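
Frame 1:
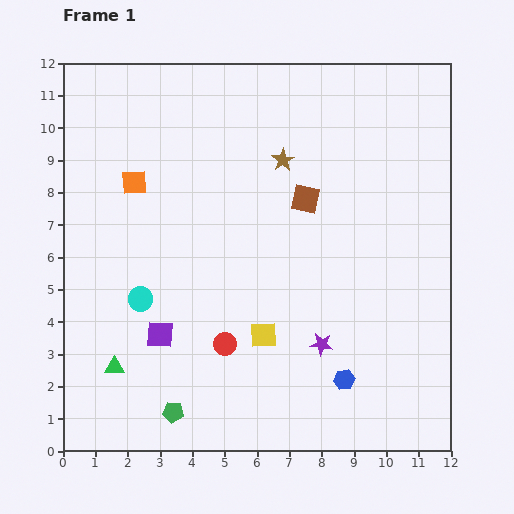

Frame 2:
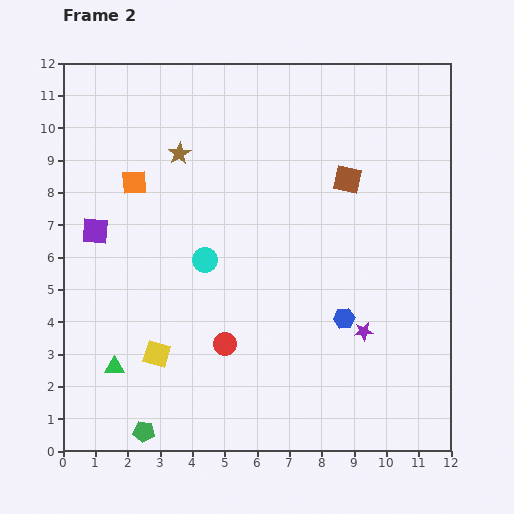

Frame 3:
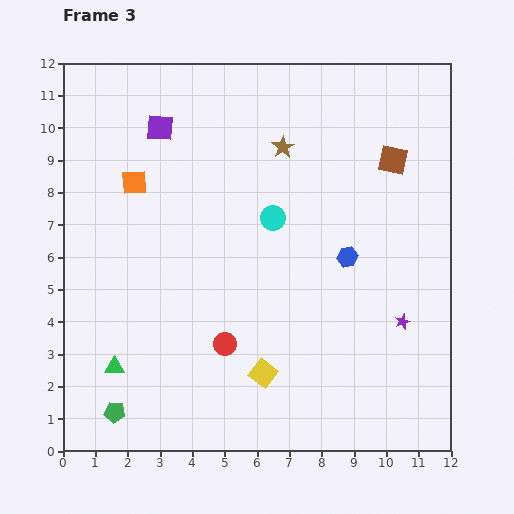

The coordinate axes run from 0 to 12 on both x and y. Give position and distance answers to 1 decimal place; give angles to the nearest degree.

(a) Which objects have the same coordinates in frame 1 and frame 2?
the red circle, the orange square, the green triangle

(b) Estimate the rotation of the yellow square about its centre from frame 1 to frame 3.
40° clockwise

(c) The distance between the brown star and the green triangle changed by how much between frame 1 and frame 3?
+0.4

Distance in frame 1: 8.2. Distance in frame 3: 8.6.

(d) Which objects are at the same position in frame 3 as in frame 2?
the red circle, the orange square, the green triangle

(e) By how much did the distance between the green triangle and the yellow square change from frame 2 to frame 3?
+3.2

Distance in frame 2: 1.4. Distance in frame 3: 4.6.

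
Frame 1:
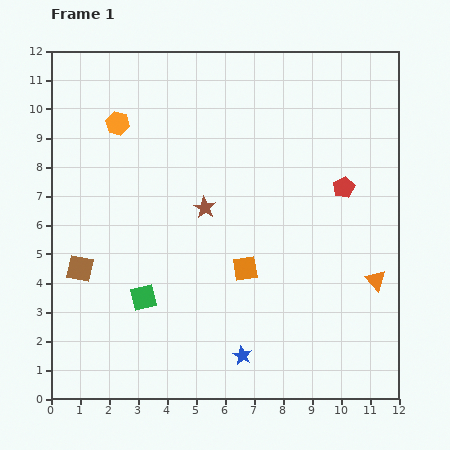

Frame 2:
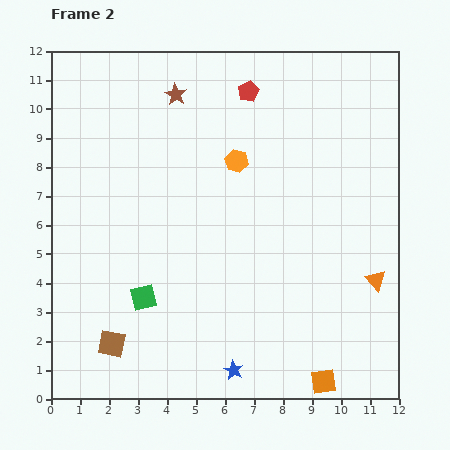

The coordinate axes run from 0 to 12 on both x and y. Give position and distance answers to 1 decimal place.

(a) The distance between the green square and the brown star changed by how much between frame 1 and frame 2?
+3.4

Distance in frame 1: 3.7. Distance in frame 2: 7.1.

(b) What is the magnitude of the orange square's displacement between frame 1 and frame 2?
4.7

The orange square moved from (6.7, 4.5) to (9.4, 0.6), a distance of √(2.7² + 3.9²) ≈ 4.7.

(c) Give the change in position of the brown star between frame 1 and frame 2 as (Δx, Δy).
(-1.0, 3.9)

The brown star was at (5.3, 6.6) in frame 1 and (4.3, 10.5) in frame 2.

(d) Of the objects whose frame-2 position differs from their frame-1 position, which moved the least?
the blue star

(moved 0.6)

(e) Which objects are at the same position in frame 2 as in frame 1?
the green square, the orange triangle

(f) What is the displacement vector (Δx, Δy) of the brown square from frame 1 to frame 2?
(1.1, -2.6)

The brown square was at (1.0, 4.5) in frame 1 and (2.1, 1.9) in frame 2.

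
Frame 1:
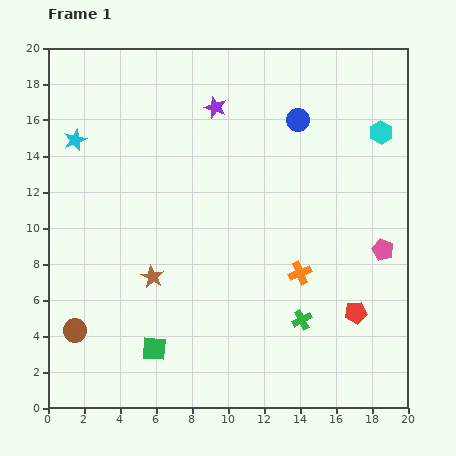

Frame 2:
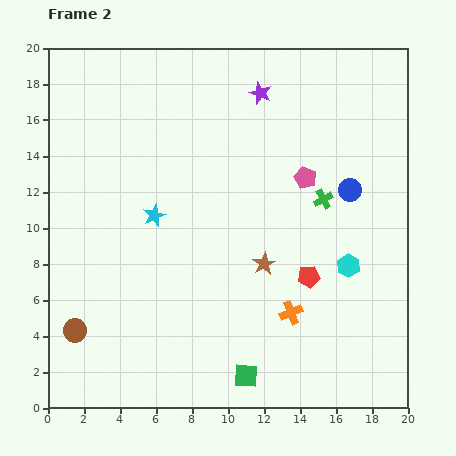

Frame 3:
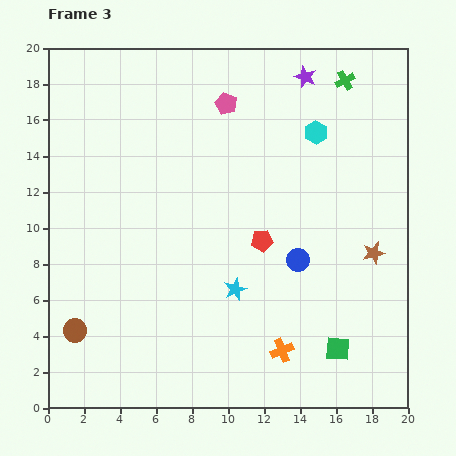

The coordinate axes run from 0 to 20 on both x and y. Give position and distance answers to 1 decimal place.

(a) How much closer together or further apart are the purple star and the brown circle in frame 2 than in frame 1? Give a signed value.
+2.1

Distance in frame 1: 14.6. Distance in frame 2: 16.7.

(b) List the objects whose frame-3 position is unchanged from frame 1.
the brown circle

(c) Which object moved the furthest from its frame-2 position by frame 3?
the cyan hexagon

(moved 7.6; next 6.7)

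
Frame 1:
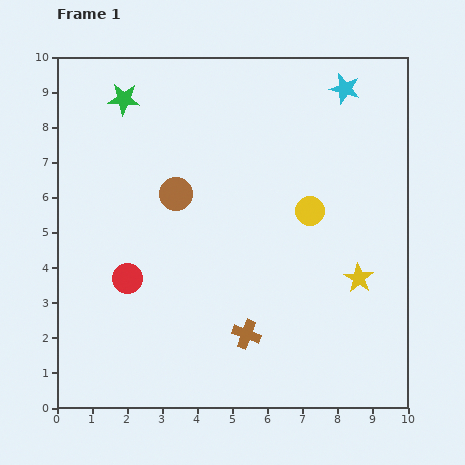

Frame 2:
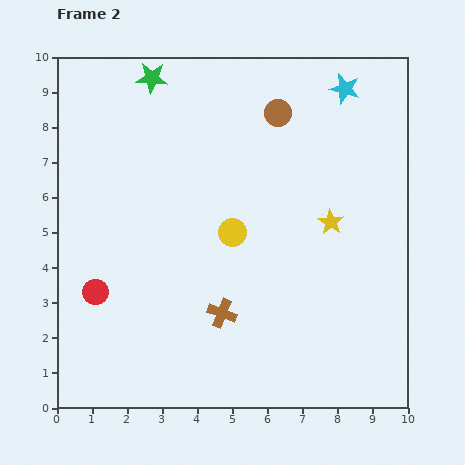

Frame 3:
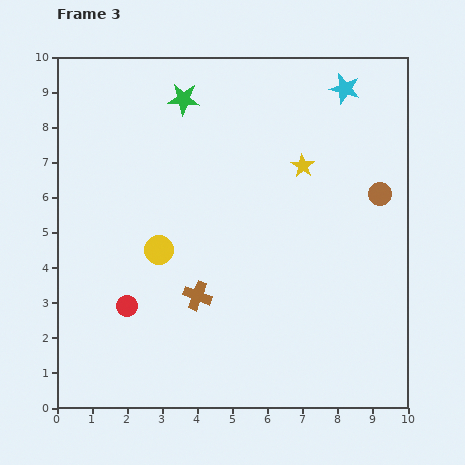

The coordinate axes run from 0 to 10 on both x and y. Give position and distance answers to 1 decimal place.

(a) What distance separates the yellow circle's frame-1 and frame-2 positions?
2.3

The yellow circle moved from (7.2, 5.6) to (5.0, 5.0), a distance of √(2.2² + 0.6²) ≈ 2.3.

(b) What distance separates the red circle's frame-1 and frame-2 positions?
1.0

The red circle moved from (2.0, 3.7) to (1.1, 3.3), a distance of √(0.9² + 0.4²) ≈ 1.0.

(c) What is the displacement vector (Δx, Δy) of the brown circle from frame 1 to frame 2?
(2.9, 2.3)

The brown circle was at (3.4, 6.1) in frame 1 and (6.3, 8.4) in frame 2.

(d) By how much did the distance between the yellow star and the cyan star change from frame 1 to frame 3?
-2.9

Distance in frame 1: 5.4. Distance in frame 3: 2.5.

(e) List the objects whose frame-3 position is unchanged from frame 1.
the cyan star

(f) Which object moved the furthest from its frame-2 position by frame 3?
the brown circle

(moved 3.7; next 2.2)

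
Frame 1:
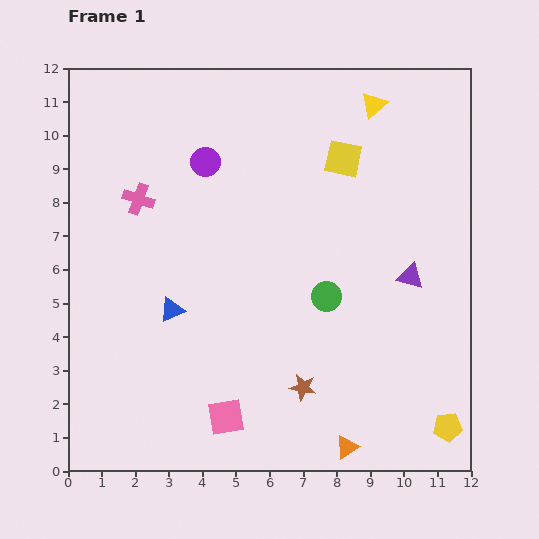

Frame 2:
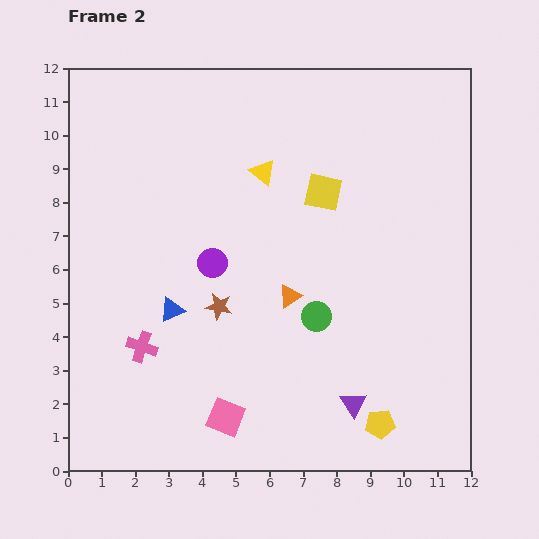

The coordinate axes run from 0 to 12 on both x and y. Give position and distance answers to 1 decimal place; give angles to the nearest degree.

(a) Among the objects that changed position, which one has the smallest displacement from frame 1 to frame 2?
the green circle

(moved 0.7)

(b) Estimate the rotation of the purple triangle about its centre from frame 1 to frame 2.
41° clockwise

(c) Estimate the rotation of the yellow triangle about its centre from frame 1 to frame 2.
39° counter-clockwise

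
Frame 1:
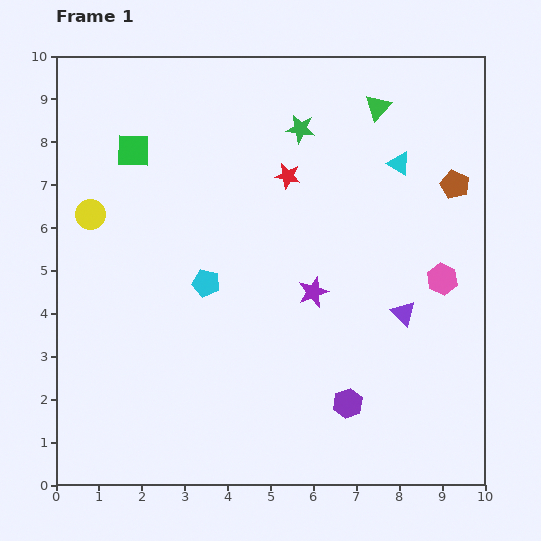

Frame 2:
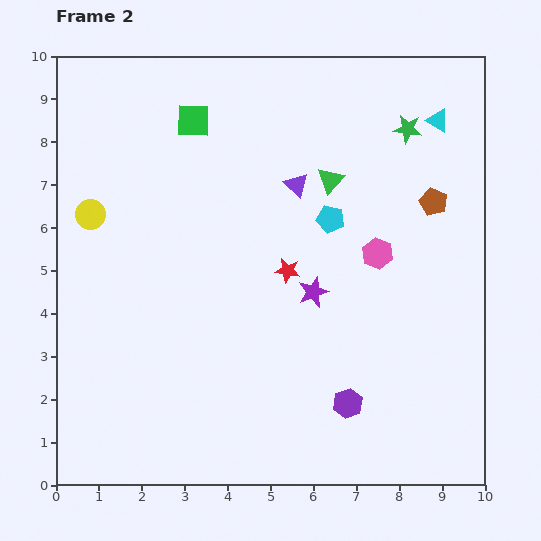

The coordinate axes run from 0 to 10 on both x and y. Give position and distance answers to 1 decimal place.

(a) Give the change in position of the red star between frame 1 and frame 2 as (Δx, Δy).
(0.0, -2.2)

The red star was at (5.4, 7.2) in frame 1 and (5.4, 5.0) in frame 2.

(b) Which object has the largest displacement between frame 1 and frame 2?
the purple triangle

(moved 3.9; next 3.3)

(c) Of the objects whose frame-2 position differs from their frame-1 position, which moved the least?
the brown pentagon

(moved 0.6)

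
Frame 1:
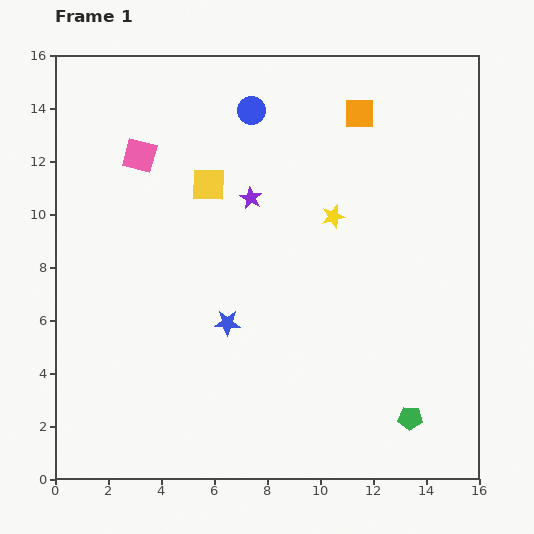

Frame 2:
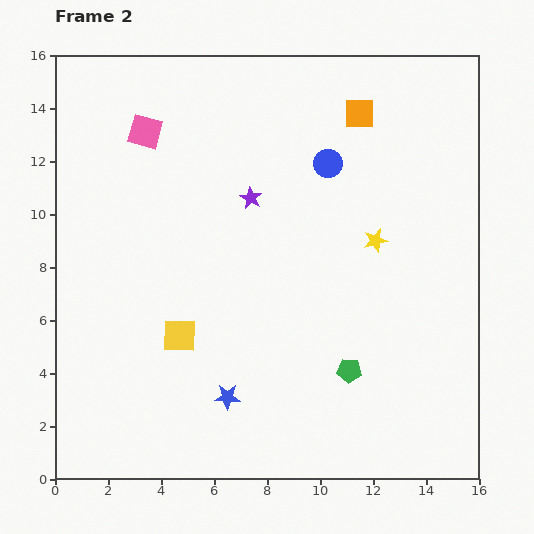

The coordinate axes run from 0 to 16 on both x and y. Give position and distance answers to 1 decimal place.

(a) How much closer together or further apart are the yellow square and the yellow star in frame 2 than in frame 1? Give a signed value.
+3.3

Distance in frame 1: 4.9. Distance in frame 2: 8.2.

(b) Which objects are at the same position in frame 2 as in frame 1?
the orange square, the purple star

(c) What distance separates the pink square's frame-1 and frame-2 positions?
0.9

The pink square moved from (3.2, 12.2) to (3.4, 13.1), a distance of √(0.2² + 0.9²) ≈ 0.9.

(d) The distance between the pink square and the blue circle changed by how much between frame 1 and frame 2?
+2.5

Distance in frame 1: 4.5. Distance in frame 2: 7.0.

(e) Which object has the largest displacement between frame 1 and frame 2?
the yellow square

(moved 5.8; next 3.5)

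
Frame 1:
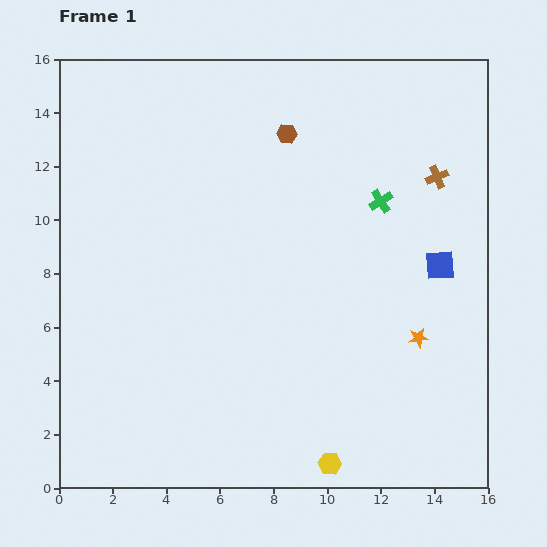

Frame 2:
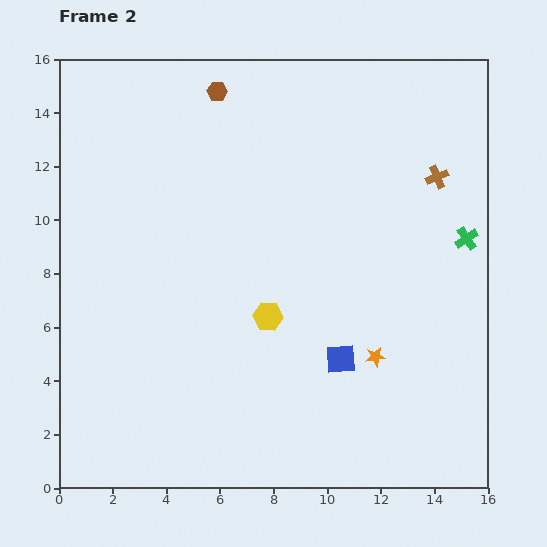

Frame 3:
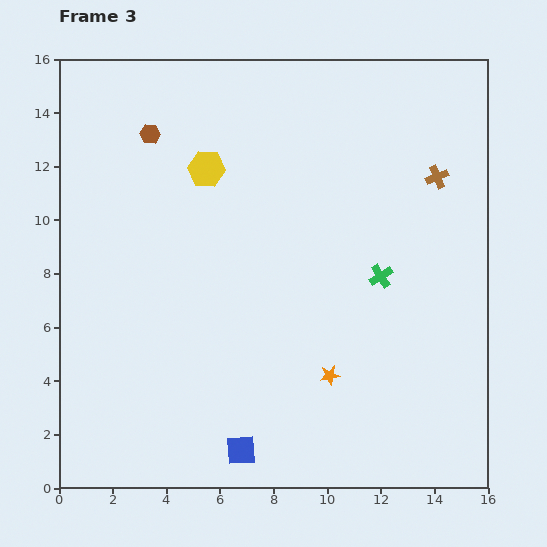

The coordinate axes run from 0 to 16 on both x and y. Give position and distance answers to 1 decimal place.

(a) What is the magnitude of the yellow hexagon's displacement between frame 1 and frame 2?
6.0

The yellow hexagon moved from (10.1, 0.9) to (7.8, 6.4), a distance of √(2.3² + 5.5²) ≈ 6.0.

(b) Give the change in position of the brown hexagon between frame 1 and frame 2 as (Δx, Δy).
(-2.6, 1.6)

The brown hexagon was at (8.5, 13.2) in frame 1 and (5.9, 14.8) in frame 2.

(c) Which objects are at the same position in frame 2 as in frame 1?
the brown cross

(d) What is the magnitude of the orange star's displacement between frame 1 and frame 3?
3.6

The orange star moved from (13.4, 5.6) to (10.1, 4.2), a distance of √(3.3² + 1.4²) ≈ 3.6.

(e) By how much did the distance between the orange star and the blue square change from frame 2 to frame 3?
+3.0

Distance in frame 2: 1.3. Distance in frame 3: 4.3.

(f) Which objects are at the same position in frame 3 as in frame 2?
the brown cross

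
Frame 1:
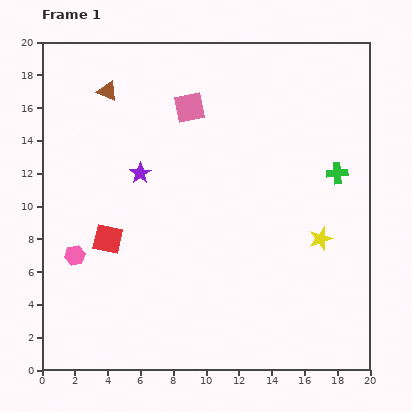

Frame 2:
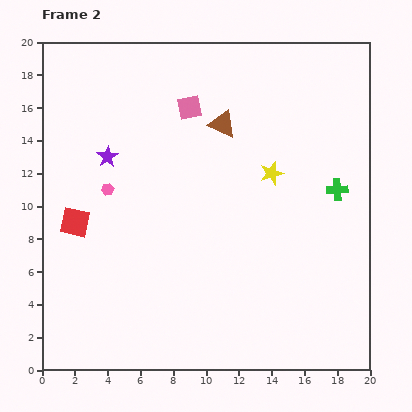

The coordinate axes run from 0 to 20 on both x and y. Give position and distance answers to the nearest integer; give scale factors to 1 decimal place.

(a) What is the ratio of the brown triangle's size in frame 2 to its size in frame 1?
1.4×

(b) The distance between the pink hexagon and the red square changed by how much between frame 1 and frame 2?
+1

Distance in frame 1: 2. Distance in frame 2: 3.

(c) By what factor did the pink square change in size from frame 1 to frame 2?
0.8×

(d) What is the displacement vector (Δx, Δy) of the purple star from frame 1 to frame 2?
(-2, 1)

The purple star was at (6, 12) in frame 1 and (4, 13) in frame 2.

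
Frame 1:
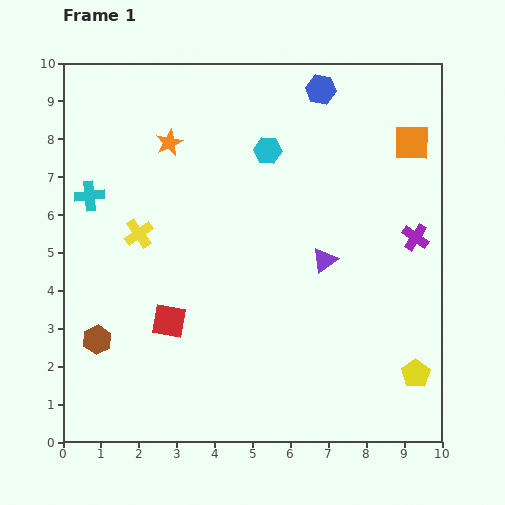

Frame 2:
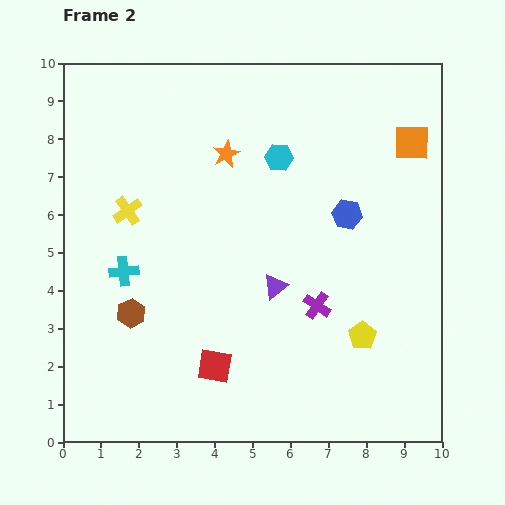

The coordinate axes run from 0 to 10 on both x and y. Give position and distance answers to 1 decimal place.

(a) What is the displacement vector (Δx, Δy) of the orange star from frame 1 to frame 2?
(1.5, -0.3)

The orange star was at (2.8, 7.9) in frame 1 and (4.3, 7.6) in frame 2.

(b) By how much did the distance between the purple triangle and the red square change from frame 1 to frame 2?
-1.8

Distance in frame 1: 4.4. Distance in frame 2: 2.6.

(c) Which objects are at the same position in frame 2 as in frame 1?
the orange square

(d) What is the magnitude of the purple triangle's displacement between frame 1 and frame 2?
1.5

The purple triangle moved from (6.9, 4.8) to (5.6, 4.1), a distance of √(1.3² + 0.7²) ≈ 1.5.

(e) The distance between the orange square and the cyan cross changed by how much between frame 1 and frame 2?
-0.3

Distance in frame 1: 8.6. Distance in frame 2: 8.3.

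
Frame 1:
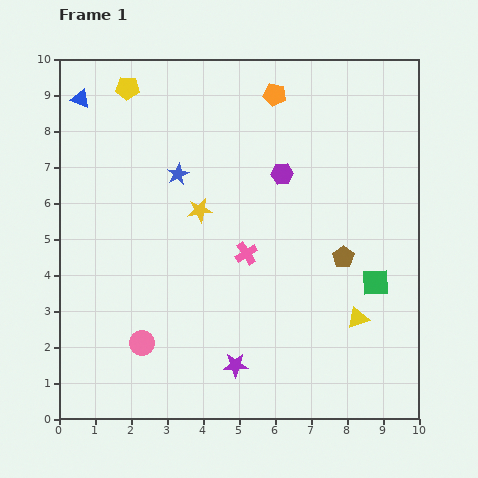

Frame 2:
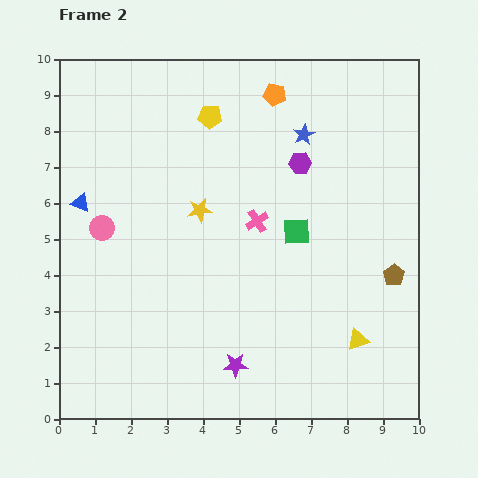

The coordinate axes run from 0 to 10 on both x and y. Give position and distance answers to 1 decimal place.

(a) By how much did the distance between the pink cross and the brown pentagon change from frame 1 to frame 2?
+1.4

Distance in frame 1: 2.7. Distance in frame 2: 4.1.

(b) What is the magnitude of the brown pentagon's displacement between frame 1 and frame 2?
1.5

The brown pentagon moved from (7.9, 4.5) to (9.3, 4.0), a distance of √(1.4² + 0.5²) ≈ 1.5.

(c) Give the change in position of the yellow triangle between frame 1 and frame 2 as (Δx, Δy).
(0.0, -0.6)

The yellow triangle was at (8.3, 2.8) in frame 1 and (8.3, 2.2) in frame 2.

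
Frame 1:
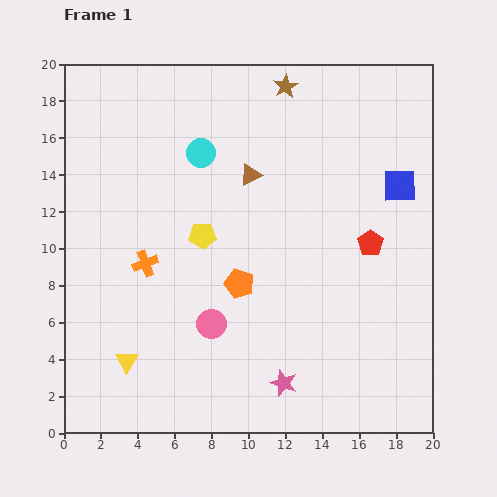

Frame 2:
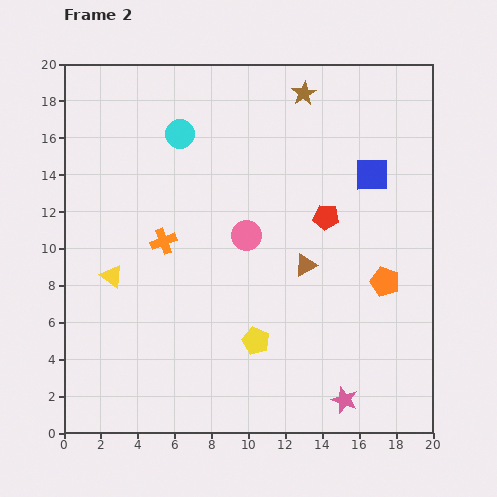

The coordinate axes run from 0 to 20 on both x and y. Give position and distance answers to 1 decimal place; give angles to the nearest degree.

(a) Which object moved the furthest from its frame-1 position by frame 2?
the orange pentagon

(moved 7.9; next 6.4)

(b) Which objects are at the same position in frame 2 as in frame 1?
none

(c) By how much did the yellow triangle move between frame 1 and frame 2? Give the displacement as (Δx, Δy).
(-0.8, 4.6)

The yellow triangle was at (3.4, 3.9) in frame 1 and (2.6, 8.5) in frame 2.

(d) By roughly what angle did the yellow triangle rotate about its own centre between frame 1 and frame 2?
23° counter-clockwise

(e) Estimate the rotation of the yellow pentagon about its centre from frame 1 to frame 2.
25° clockwise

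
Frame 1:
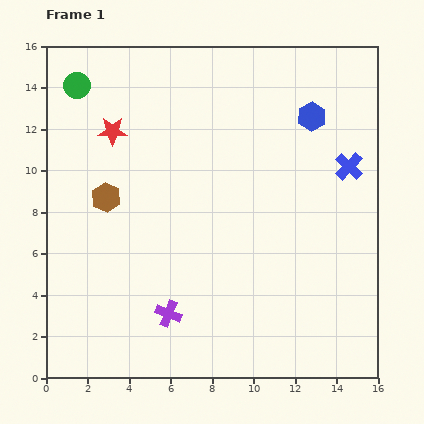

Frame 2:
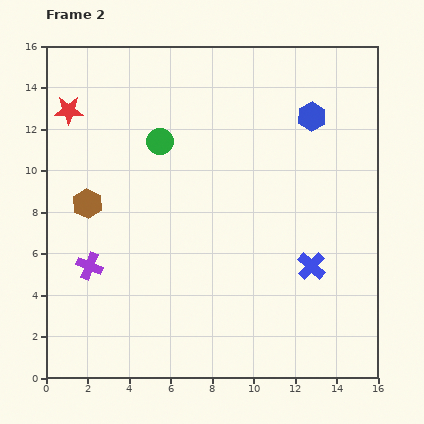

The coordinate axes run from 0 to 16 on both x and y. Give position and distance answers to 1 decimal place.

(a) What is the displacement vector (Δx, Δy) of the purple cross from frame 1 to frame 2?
(-3.8, 2.3)

The purple cross was at (5.9, 3.1) in frame 1 and (2.1, 5.4) in frame 2.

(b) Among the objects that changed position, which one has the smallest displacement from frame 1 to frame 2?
the brown hexagon

(moved 0.9)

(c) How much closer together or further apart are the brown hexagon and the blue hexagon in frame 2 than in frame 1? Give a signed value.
+1.0

Distance in frame 1: 10.6. Distance in frame 2: 11.6.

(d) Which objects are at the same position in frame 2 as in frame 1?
the blue hexagon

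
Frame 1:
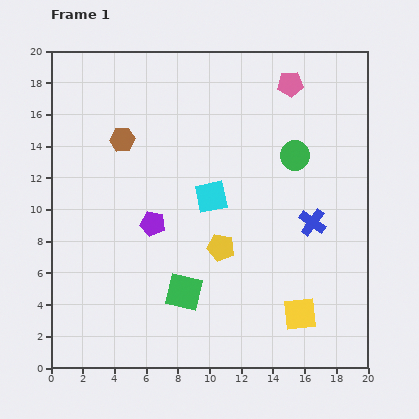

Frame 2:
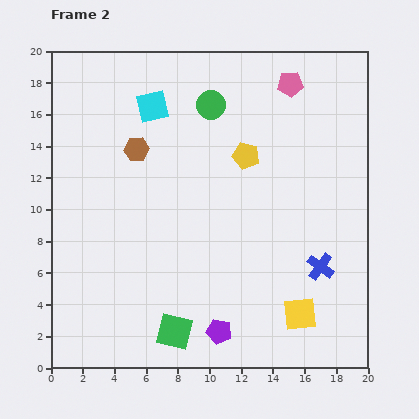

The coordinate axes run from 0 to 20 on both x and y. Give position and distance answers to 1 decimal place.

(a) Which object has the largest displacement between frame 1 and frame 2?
the purple pentagon

(moved 8.0; next 6.8)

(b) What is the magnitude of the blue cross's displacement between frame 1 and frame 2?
2.8

The blue cross moved from (16.5, 9.2) to (17.0, 6.4), a distance of √(0.5² + 2.8²) ≈ 2.8.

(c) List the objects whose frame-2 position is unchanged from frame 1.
the yellow square, the pink pentagon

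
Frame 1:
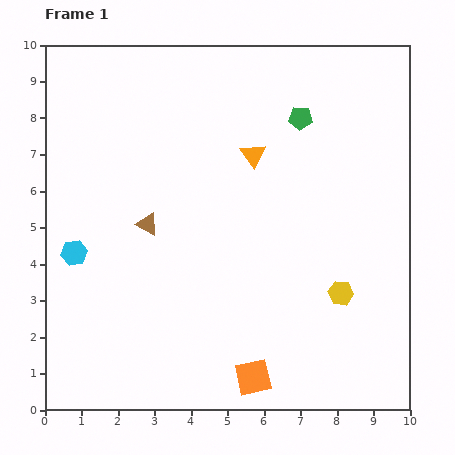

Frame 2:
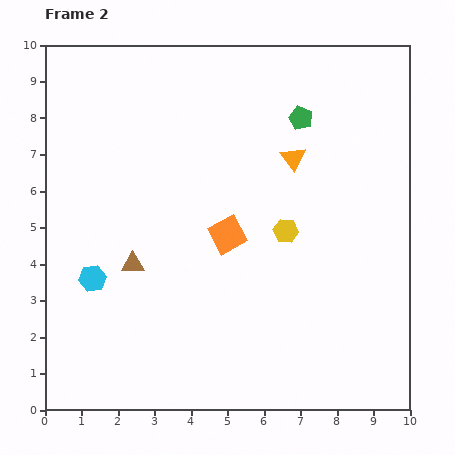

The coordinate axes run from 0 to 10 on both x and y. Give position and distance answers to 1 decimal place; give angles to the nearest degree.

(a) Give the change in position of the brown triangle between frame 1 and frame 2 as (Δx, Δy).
(-0.4, -1.1)

The brown triangle was at (2.8, 5.1) in frame 1 and (2.4, 4.0) in frame 2.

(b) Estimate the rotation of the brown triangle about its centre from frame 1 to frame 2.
29° counter-clockwise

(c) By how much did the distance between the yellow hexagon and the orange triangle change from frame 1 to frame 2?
-2.5

Distance in frame 1: 4.5. Distance in frame 2: 2.0.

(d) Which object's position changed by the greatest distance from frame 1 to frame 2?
the orange square

(moved 4.0; next 2.3)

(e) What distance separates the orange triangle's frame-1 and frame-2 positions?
1.1

The orange triangle moved from (5.7, 7.0) to (6.8, 6.9), a distance of √(1.1² + 0.1²) ≈ 1.1.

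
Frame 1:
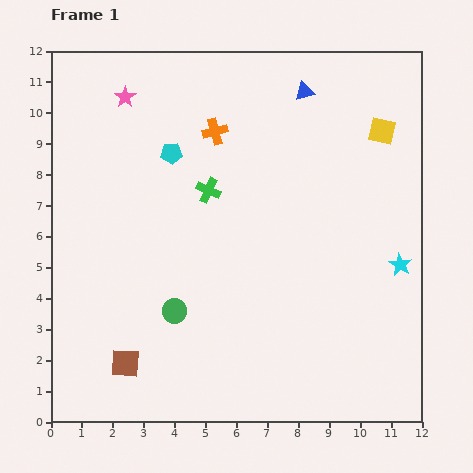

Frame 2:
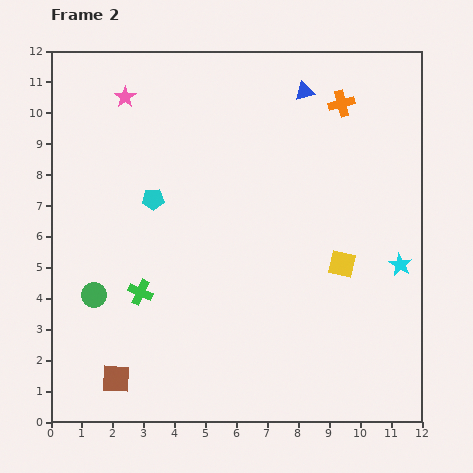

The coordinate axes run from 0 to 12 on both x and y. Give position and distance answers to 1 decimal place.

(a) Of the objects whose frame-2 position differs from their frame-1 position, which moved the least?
the brown square

(moved 0.6)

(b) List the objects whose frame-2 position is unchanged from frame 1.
the pink star, the blue triangle, the cyan star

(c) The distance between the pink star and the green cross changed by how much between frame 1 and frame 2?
+2.3

Distance in frame 1: 4.0. Distance in frame 2: 6.3.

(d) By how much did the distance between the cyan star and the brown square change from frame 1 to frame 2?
+0.4

Distance in frame 1: 9.5. Distance in frame 2: 9.9.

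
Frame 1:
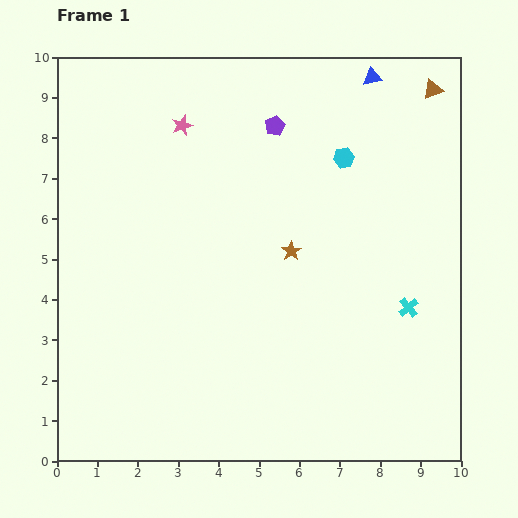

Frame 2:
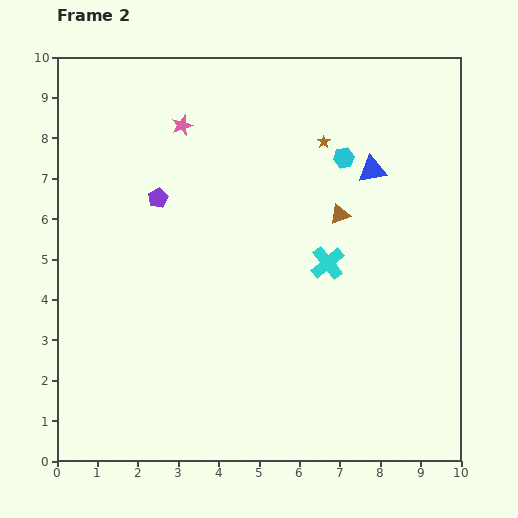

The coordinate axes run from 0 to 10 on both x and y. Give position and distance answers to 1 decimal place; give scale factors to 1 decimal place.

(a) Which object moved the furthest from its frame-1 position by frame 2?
the brown triangle

(moved 3.9; next 3.4)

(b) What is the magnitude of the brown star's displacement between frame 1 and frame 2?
2.8

The brown star moved from (5.8, 5.2) to (6.6, 7.9), a distance of √(0.8² + 2.7²) ≈ 2.8.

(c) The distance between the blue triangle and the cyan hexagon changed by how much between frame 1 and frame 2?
-1.3

Distance in frame 1: 2.1. Distance in frame 2: 0.8.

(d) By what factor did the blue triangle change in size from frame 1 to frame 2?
1.5×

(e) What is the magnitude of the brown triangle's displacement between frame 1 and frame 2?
3.9

The brown triangle moved from (9.3, 9.2) to (7.0, 6.1), a distance of √(2.3² + 3.1²) ≈ 3.9.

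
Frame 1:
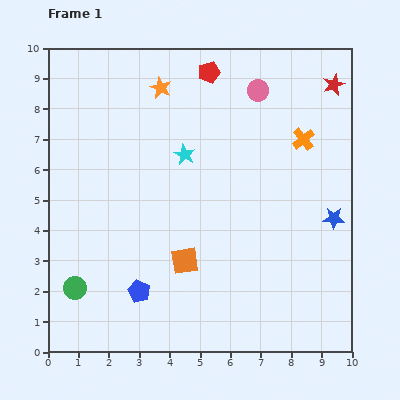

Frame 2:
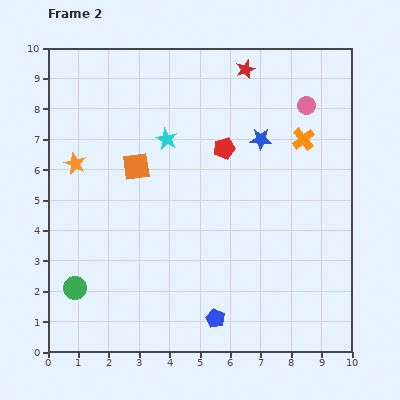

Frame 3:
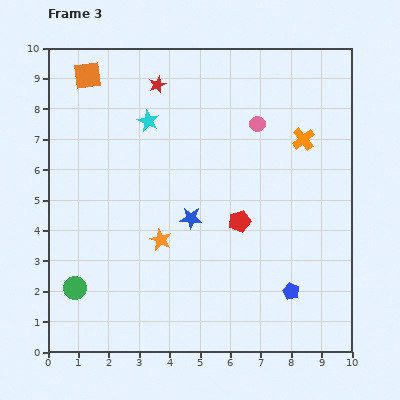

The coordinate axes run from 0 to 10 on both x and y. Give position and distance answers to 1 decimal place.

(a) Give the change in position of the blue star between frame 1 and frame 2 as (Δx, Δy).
(-2.4, 2.6)

The blue star was at (9.4, 4.4) in frame 1 and (7.0, 7.0) in frame 2.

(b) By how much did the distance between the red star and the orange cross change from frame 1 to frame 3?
+3.0

Distance in frame 1: 2.1. Distance in frame 3: 5.1.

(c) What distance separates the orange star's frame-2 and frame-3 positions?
3.8

The orange star moved from (0.9, 6.2) to (3.7, 3.7), a distance of √(2.8² + 2.5²) ≈ 3.8.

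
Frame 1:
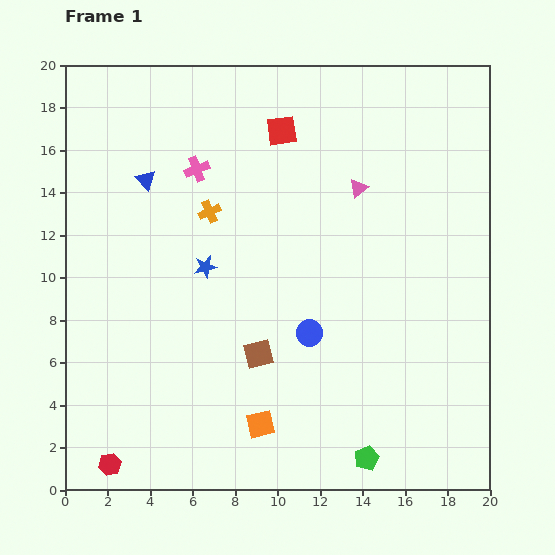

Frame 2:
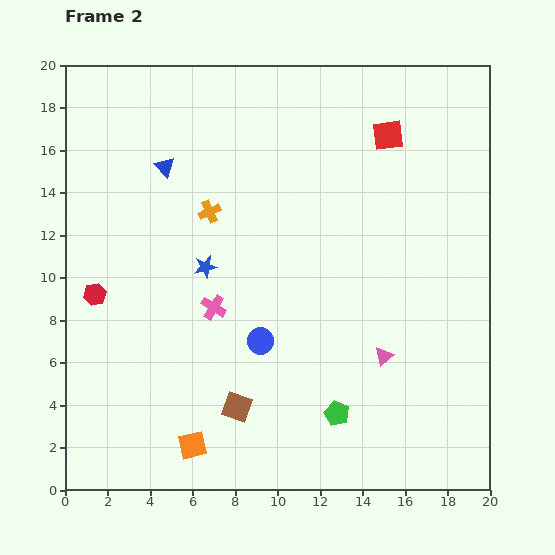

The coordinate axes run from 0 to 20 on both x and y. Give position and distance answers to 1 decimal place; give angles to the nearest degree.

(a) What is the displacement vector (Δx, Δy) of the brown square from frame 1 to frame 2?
(-1.0, -2.5)

The brown square was at (9.1, 6.4) in frame 1 and (8.1, 3.9) in frame 2.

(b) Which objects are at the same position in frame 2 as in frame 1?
the orange cross, the blue star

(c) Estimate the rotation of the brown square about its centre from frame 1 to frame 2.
34° clockwise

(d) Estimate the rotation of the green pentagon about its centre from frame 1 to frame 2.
25° counter-clockwise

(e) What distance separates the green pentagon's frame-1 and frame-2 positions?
2.5

The green pentagon moved from (14.2, 1.5) to (12.8, 3.6), a distance of √(1.4² + 2.1²) ≈ 2.5.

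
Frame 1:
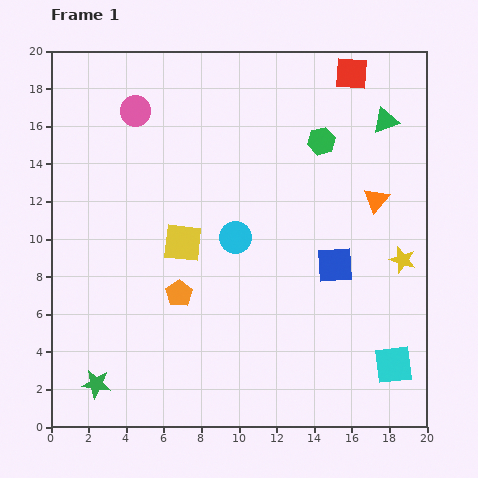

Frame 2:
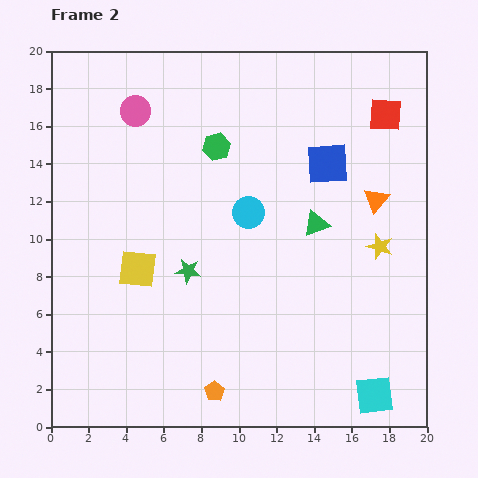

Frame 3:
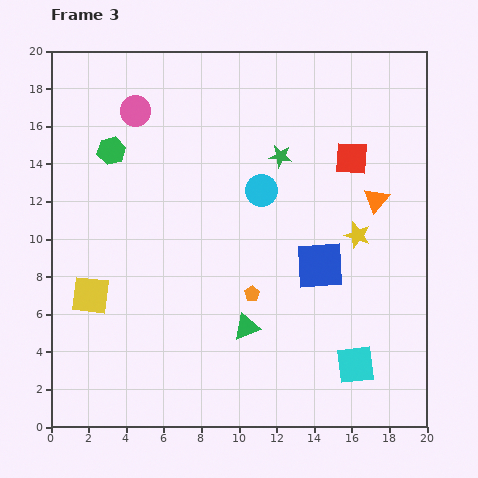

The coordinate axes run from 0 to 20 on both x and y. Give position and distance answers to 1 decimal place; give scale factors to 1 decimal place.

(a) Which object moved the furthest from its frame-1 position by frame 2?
the green star

(moved 7.7; next 6.6)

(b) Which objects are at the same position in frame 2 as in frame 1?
the orange triangle, the pink circle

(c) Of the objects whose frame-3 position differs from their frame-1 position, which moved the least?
the blue square

(moved 0.8)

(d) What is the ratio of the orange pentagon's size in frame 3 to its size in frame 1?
0.6×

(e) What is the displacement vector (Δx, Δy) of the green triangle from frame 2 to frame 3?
(-3.7, -5.5)

The green triangle was at (14.1, 10.8) in frame 2 and (10.4, 5.3) in frame 3.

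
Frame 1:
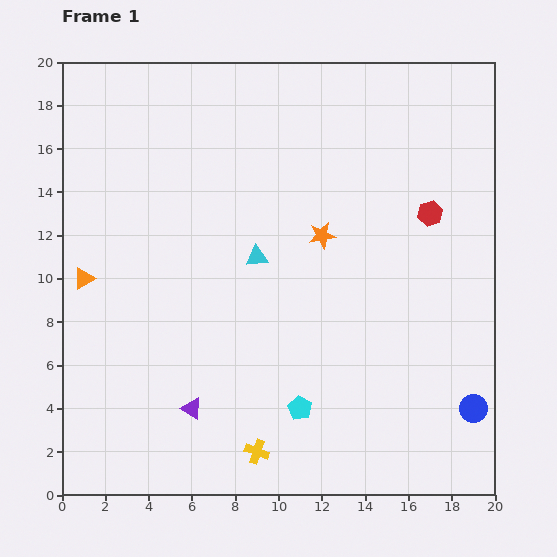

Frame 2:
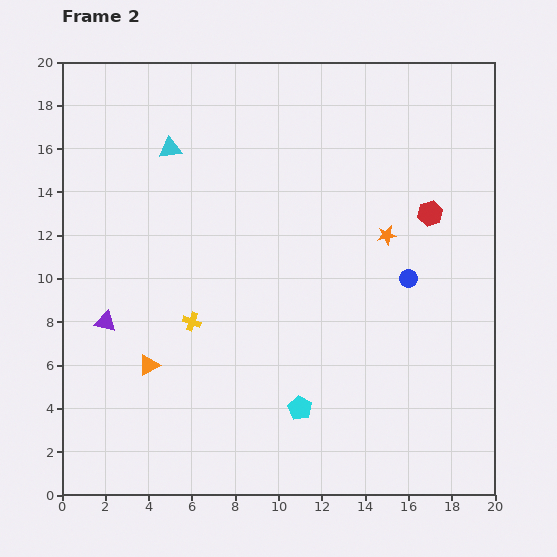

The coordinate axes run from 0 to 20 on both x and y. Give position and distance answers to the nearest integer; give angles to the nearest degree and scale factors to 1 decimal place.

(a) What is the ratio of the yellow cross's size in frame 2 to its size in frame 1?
0.8×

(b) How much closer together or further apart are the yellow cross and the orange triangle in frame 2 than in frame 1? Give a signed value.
-8

Distance in frame 1: 11. Distance in frame 2: 3.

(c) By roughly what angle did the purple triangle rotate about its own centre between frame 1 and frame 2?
18° counter-clockwise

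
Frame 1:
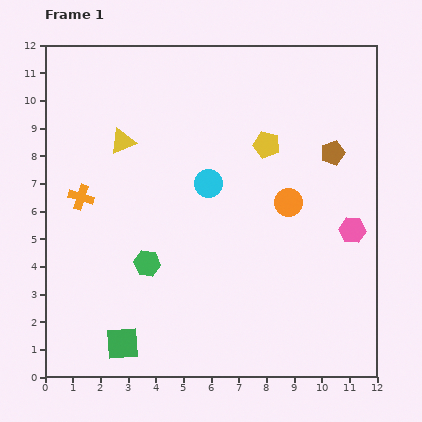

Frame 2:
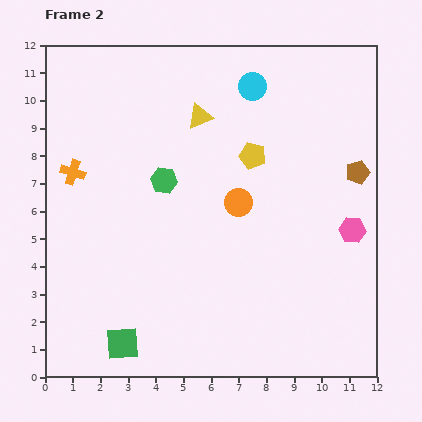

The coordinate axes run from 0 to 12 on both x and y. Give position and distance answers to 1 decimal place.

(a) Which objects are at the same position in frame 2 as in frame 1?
the pink hexagon, the green square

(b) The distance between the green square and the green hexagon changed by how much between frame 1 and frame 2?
+3.1

Distance in frame 1: 3.0. Distance in frame 2: 6.1.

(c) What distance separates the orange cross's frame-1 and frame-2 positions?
0.9

The orange cross moved from (1.3, 6.5) to (1.0, 7.4), a distance of √(0.3² + 0.9²) ≈ 0.9.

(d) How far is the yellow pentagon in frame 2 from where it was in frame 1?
0.6

The yellow pentagon moved from (8.0, 8.4) to (7.5, 8.0), a distance of √(0.5² + 0.4²) ≈ 0.6.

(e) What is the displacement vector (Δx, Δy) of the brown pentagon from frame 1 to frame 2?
(0.9, -0.7)

The brown pentagon was at (10.4, 8.1) in frame 1 and (11.3, 7.4) in frame 2.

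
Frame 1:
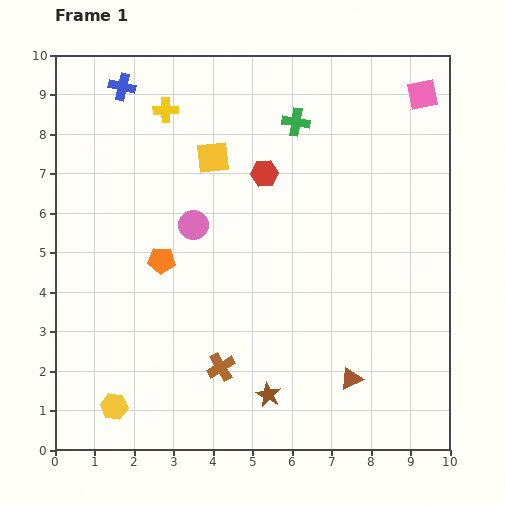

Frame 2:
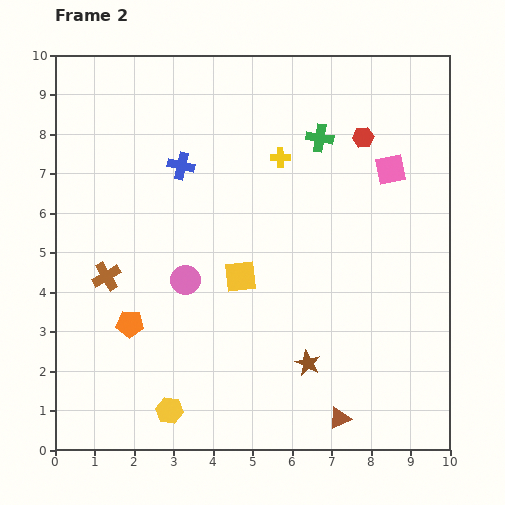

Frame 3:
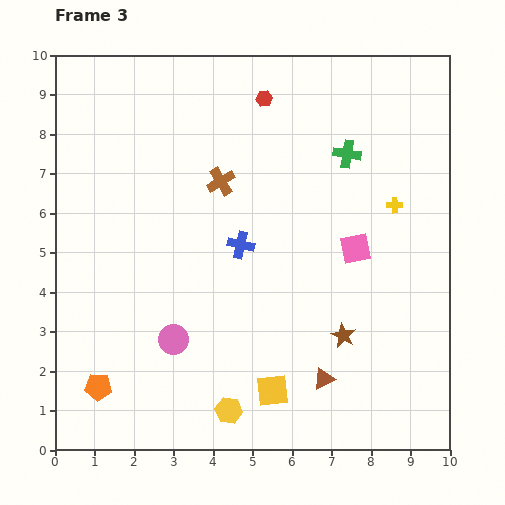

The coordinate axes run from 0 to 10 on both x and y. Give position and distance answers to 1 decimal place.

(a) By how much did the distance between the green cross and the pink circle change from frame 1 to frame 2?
+1.3

Distance in frame 1: 3.7. Distance in frame 2: 5.0.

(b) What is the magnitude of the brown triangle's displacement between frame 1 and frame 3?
0.7

The brown triangle moved from (7.5, 1.8) to (6.8, 1.8), a distance of √(0.7² + 0.0²) ≈ 0.7.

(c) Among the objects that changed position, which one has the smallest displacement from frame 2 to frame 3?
the green cross

(moved 0.8)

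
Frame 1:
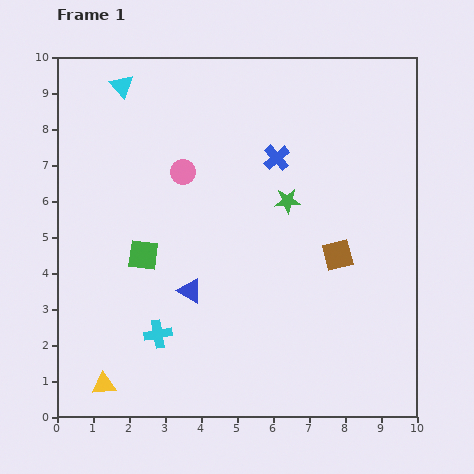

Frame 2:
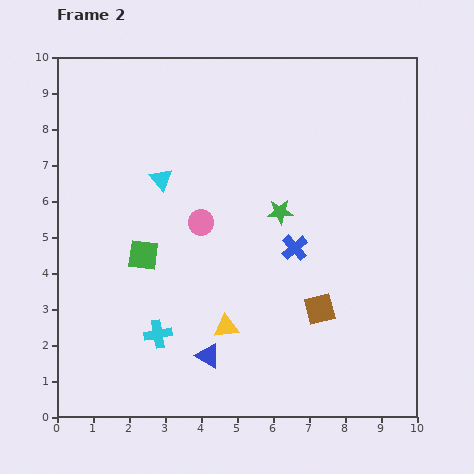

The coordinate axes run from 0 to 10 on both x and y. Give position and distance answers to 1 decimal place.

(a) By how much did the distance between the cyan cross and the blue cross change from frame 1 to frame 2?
-1.4

Distance in frame 1: 5.9. Distance in frame 2: 4.5.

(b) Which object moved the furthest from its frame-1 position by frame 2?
the yellow triangle

(moved 3.8; next 2.8)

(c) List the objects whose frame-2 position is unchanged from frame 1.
the cyan cross, the green square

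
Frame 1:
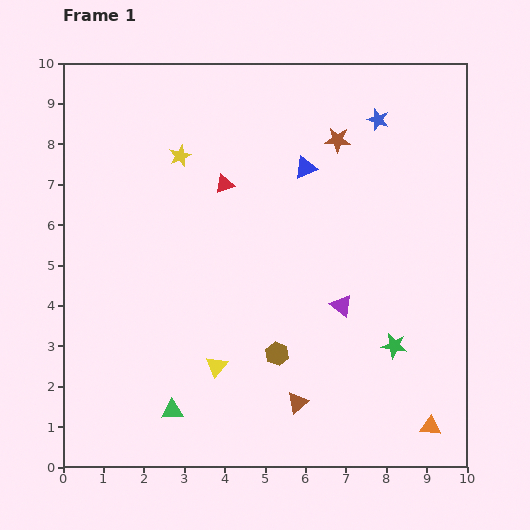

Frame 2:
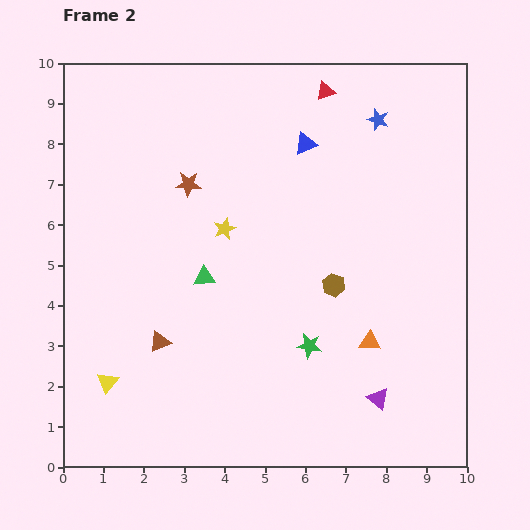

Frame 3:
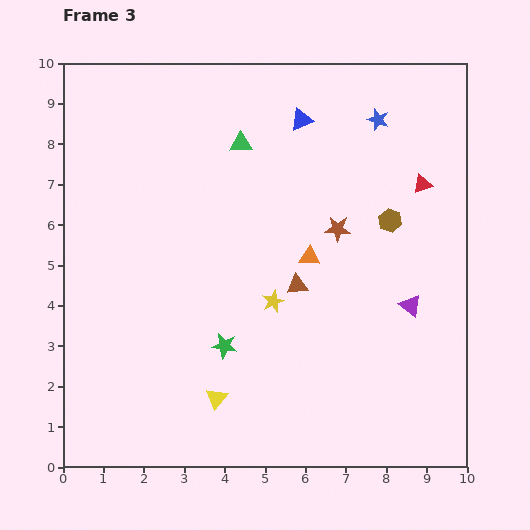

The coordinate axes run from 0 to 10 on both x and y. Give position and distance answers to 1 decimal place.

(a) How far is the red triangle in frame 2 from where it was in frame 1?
3.4

The red triangle moved from (4.0, 7.0) to (6.5, 9.3), a distance of √(2.5² + 2.3²) ≈ 3.4.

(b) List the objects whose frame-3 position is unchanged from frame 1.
the blue star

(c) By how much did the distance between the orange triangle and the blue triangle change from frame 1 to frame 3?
-3.7

Distance in frame 1: 7.1. Distance in frame 3: 3.4.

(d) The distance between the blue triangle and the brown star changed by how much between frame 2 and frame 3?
-0.3

Distance in frame 2: 3.1. Distance in frame 3: 2.8.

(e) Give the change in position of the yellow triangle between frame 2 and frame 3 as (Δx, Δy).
(2.7, -0.4)

The yellow triangle was at (1.1, 2.1) in frame 2 and (3.8, 1.7) in frame 3.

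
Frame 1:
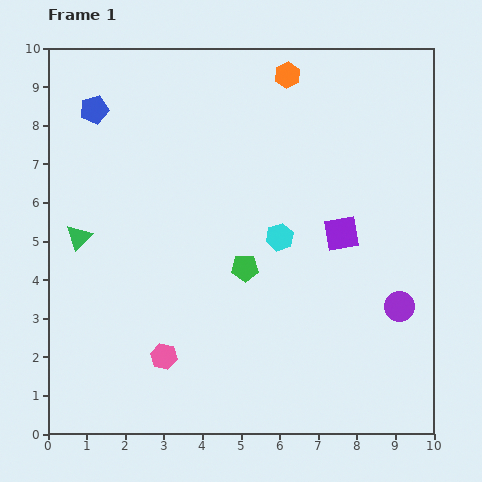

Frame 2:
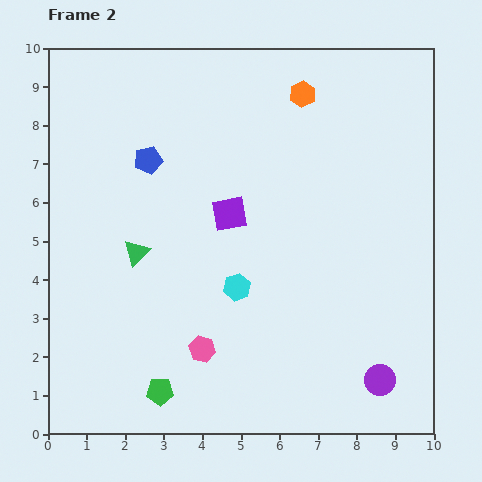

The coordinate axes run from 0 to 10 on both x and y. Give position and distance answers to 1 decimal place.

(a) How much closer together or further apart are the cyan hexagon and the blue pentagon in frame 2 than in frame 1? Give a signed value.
-1.8

Distance in frame 1: 5.8. Distance in frame 2: 4.0.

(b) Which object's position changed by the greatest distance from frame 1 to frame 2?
the green pentagon

(moved 3.9; next 2.9)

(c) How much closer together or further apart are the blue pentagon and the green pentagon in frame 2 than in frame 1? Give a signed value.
+0.3

Distance in frame 1: 5.7. Distance in frame 2: 6.0.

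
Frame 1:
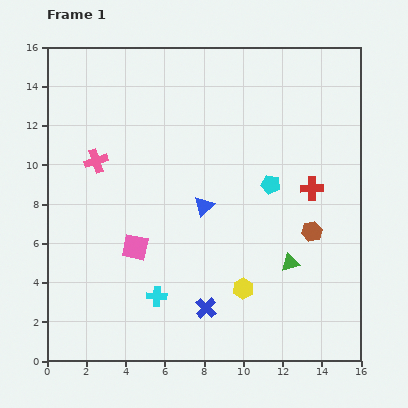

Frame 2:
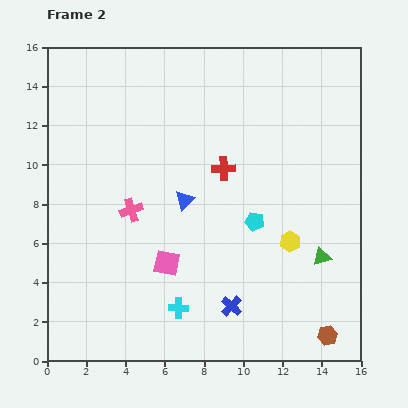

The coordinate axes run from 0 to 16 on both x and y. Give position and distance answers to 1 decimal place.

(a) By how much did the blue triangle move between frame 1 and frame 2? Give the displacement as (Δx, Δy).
(-1.0, 0.3)

The blue triangle was at (8.0, 7.9) in frame 1 and (7.0, 8.2) in frame 2.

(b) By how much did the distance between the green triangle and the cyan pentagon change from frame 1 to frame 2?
-0.3

Distance in frame 1: 4.1. Distance in frame 2: 3.8.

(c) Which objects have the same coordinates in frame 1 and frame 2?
none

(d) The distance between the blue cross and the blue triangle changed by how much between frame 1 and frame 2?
+0.7

Distance in frame 1: 5.2. Distance in frame 2: 5.9.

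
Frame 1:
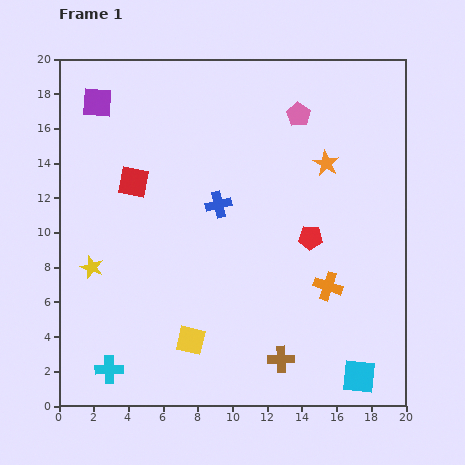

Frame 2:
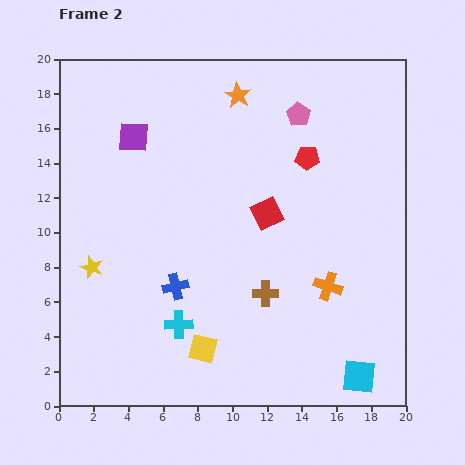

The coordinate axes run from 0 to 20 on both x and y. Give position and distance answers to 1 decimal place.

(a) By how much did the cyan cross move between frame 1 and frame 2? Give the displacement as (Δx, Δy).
(4.0, 2.6)

The cyan cross was at (2.9, 2.1) in frame 1 and (6.9, 4.7) in frame 2.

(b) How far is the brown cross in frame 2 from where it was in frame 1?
3.9

The brown cross moved from (12.8, 2.7) to (11.9, 6.5), a distance of √(0.9² + 3.8²) ≈ 3.9.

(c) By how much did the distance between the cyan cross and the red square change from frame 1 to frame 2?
-2.7

Distance in frame 1: 10.9. Distance in frame 2: 8.2.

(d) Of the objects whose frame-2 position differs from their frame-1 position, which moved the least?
the yellow square

(moved 0.9)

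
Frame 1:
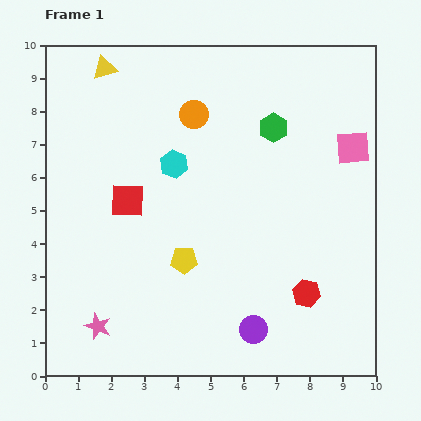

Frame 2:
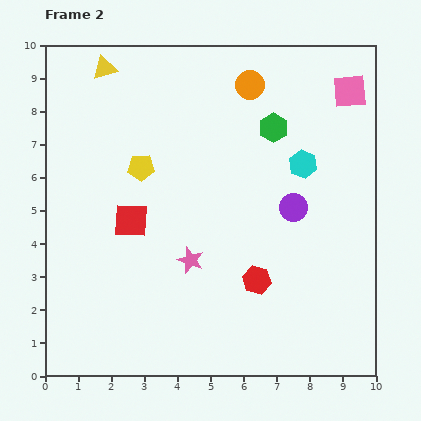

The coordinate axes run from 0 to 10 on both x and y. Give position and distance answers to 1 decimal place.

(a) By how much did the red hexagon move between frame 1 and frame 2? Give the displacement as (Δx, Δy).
(-1.5, 0.4)

The red hexagon was at (7.9, 2.5) in frame 1 and (6.4, 2.9) in frame 2.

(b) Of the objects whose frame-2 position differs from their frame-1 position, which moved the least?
the red square

(moved 0.6)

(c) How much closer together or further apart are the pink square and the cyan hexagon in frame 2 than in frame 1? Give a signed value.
-2.8

Distance in frame 1: 5.4. Distance in frame 2: 2.6.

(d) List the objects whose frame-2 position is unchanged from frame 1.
the yellow triangle, the green hexagon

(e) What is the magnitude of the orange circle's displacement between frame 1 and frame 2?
1.9

The orange circle moved from (4.5, 7.9) to (6.2, 8.8), a distance of √(1.7² + 0.9²) ≈ 1.9.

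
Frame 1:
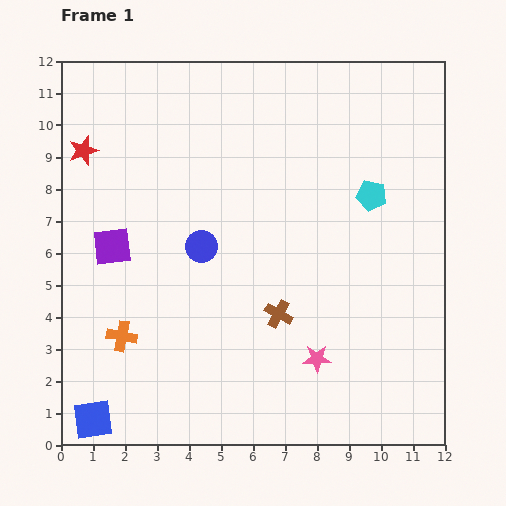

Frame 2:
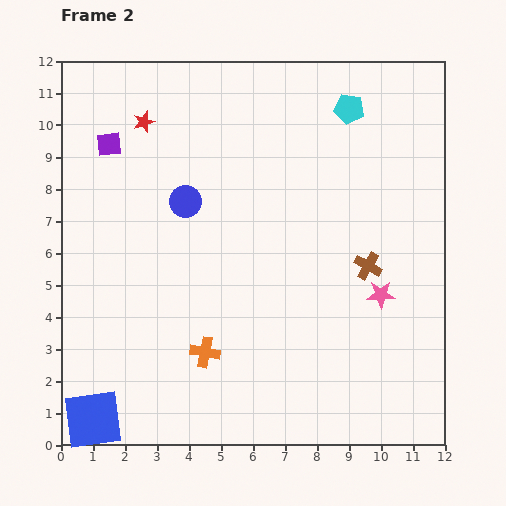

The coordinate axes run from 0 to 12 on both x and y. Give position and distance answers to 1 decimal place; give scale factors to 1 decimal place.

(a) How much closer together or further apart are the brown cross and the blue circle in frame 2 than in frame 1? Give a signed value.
+2.8

Distance in frame 1: 3.2. Distance in frame 2: 6.0.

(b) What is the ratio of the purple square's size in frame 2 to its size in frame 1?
0.6×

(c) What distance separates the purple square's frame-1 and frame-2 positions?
3.2

The purple square moved from (1.6, 6.2) to (1.5, 9.4), a distance of √(0.1² + 3.2²) ≈ 3.2.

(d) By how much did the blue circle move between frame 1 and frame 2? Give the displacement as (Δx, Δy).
(-0.5, 1.4)

The blue circle was at (4.4, 6.2) in frame 1 and (3.9, 7.6) in frame 2.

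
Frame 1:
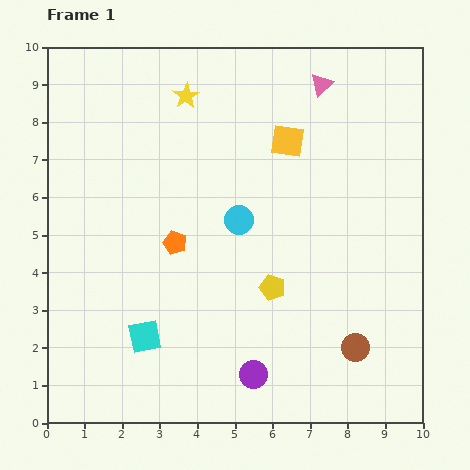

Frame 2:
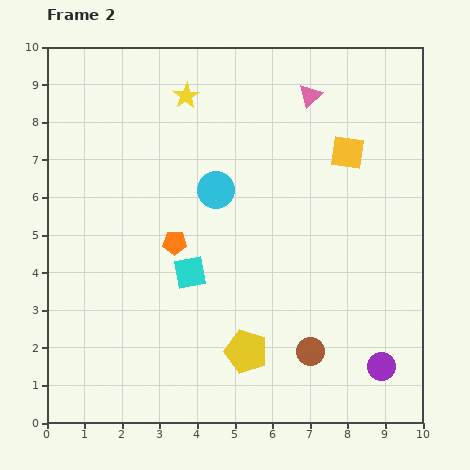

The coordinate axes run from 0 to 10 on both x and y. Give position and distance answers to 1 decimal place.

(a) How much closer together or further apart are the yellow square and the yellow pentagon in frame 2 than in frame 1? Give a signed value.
+2.0

Distance in frame 1: 3.9. Distance in frame 2: 5.9.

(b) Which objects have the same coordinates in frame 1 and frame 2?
the yellow star, the orange pentagon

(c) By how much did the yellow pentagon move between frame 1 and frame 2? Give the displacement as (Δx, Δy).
(-0.7, -1.7)

The yellow pentagon was at (6.0, 3.6) in frame 1 and (5.3, 1.9) in frame 2.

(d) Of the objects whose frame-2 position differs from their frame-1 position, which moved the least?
the pink triangle

(moved 0.4)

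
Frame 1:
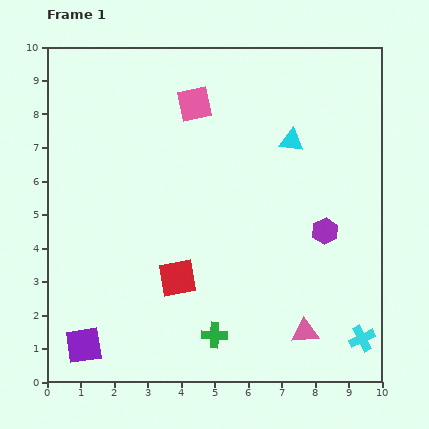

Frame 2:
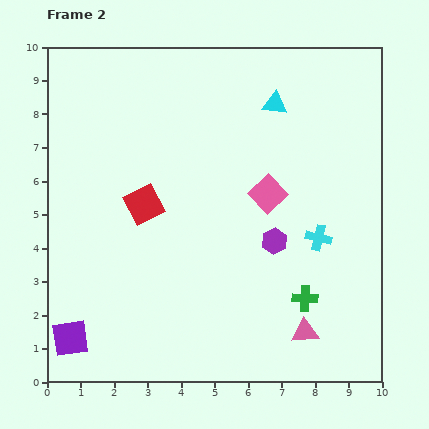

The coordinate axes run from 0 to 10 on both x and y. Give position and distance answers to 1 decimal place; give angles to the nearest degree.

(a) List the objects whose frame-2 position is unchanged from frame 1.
the pink triangle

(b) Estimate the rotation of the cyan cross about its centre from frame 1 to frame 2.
40° clockwise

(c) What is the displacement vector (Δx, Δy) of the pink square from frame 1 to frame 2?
(2.2, -2.7)

The pink square was at (4.4, 8.3) in frame 1 and (6.6, 5.6) in frame 2.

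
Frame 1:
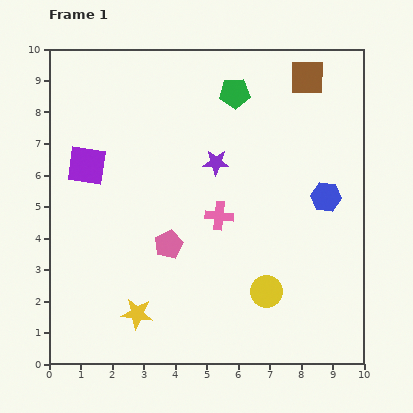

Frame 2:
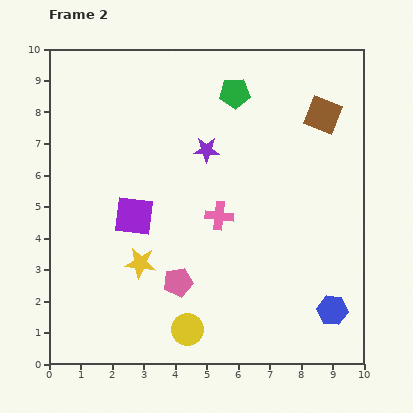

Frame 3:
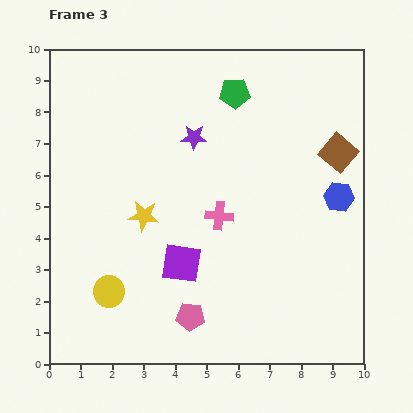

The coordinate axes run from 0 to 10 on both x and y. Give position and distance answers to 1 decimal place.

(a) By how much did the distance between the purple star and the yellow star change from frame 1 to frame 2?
-1.2

Distance in frame 1: 5.4. Distance in frame 2: 4.2.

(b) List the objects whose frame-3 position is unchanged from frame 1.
the green pentagon, the pink cross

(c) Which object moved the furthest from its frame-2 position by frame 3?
the blue hexagon

(moved 3.6; next 2.8)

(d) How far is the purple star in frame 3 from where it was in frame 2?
0.6

The purple star moved from (5.0, 6.8) to (4.6, 7.2), a distance of √(0.4² + 0.4²) ≈ 0.6.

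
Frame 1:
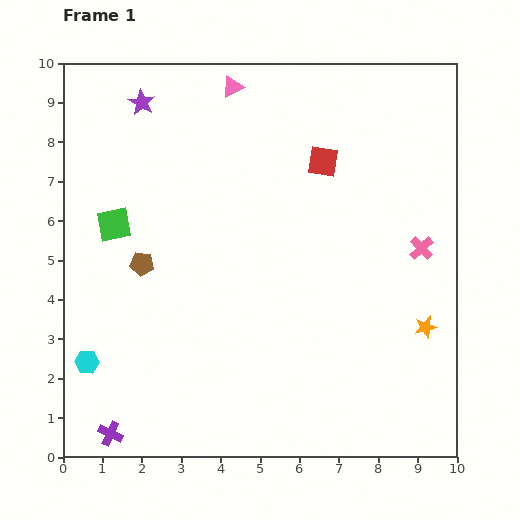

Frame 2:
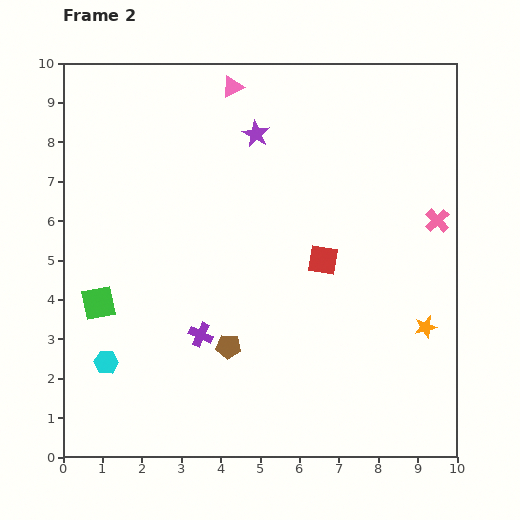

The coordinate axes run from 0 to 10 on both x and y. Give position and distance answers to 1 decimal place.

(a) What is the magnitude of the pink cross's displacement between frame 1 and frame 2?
0.8

The pink cross moved from (9.1, 5.3) to (9.5, 6.0), a distance of √(0.4² + 0.7²) ≈ 0.8.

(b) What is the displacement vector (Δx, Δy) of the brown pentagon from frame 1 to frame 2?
(2.2, -2.1)

The brown pentagon was at (2.0, 4.9) in frame 1 and (4.2, 2.8) in frame 2.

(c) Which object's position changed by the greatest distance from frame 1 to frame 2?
the purple cross

(moved 3.4; next 3.0)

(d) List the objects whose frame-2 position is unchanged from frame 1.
the pink triangle, the orange star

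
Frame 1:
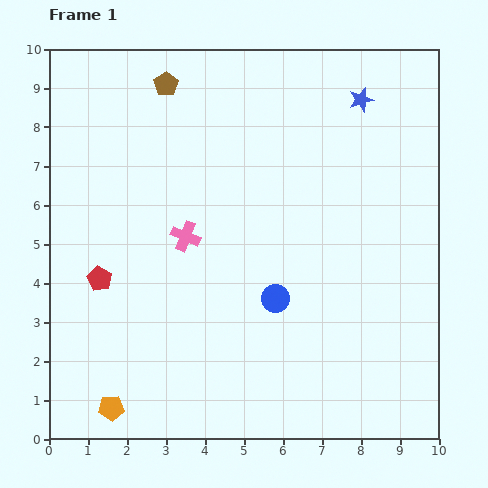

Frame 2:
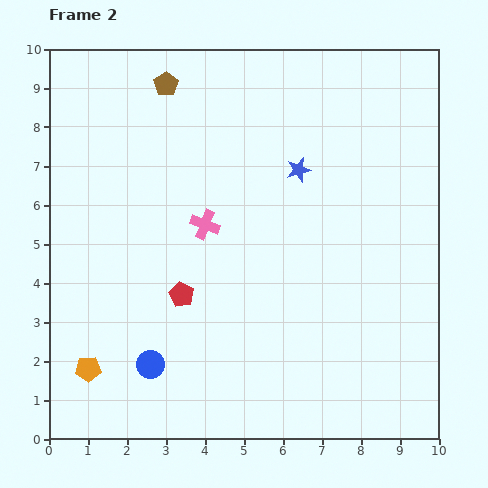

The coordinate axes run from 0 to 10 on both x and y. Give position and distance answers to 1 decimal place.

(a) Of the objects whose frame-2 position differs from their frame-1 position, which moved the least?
the pink cross

(moved 0.6)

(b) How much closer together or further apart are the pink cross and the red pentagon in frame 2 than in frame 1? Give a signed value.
-0.6

Distance in frame 1: 2.5. Distance in frame 2: 1.9.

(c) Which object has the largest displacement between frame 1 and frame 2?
the blue circle

(moved 3.6; next 2.4)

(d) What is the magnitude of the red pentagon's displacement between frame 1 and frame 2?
2.1

The red pentagon moved from (1.3, 4.1) to (3.4, 3.7), a distance of √(2.1² + 0.4²) ≈ 2.1.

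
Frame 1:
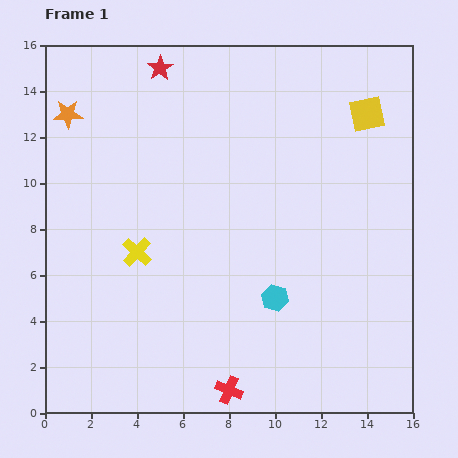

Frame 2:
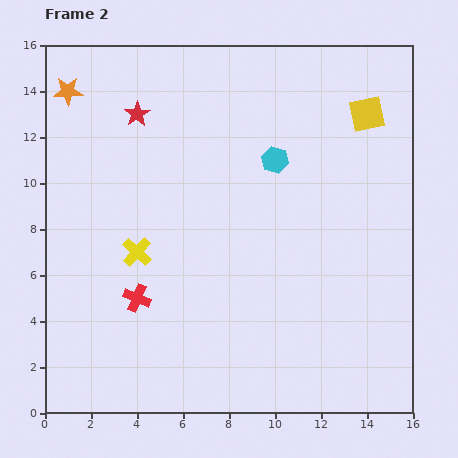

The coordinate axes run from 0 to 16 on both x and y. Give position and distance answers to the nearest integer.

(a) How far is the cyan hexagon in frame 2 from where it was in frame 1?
6

The cyan hexagon moved from (10, 5) to (10, 11), a distance of √(0² + 6²) ≈ 6.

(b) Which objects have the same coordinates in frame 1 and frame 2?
the yellow cross, the yellow square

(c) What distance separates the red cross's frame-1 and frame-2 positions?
6

The red cross moved from (8, 1) to (4, 5), a distance of √(4² + 4²) ≈ 6.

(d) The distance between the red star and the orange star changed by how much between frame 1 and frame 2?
-1

Distance in frame 1: 4. Distance in frame 2: 3.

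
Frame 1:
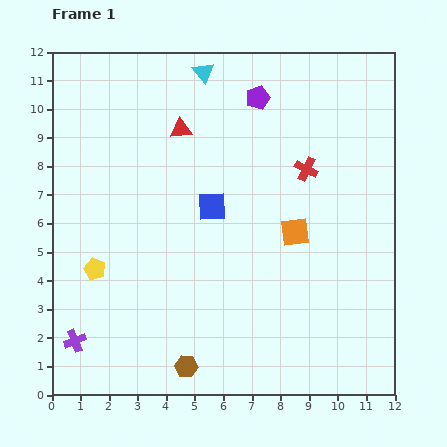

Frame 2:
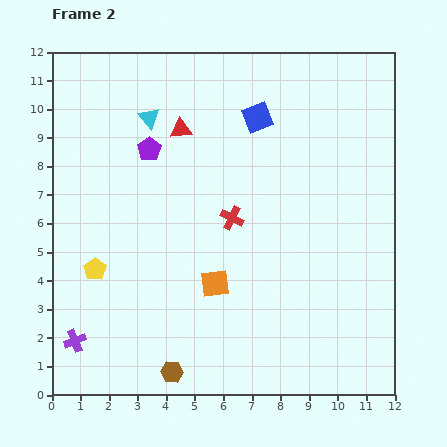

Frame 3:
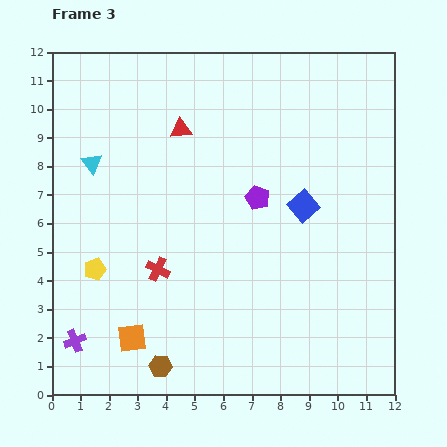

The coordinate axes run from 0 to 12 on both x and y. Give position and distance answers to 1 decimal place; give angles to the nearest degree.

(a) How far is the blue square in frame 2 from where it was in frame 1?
3.5

The blue square moved from (5.6, 6.6) to (7.2, 9.7), a distance of √(1.6² + 3.1²) ≈ 3.5.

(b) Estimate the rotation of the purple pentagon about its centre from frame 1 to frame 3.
31° counter-clockwise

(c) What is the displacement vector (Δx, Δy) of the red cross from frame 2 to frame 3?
(-2.6, -1.8)

The red cross was at (6.3, 6.2) in frame 2 and (3.7, 4.4) in frame 3.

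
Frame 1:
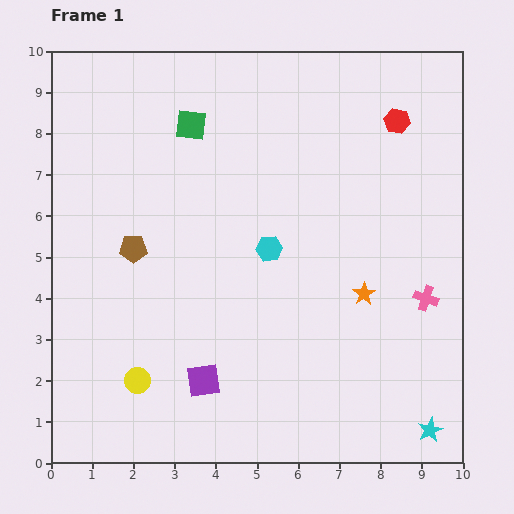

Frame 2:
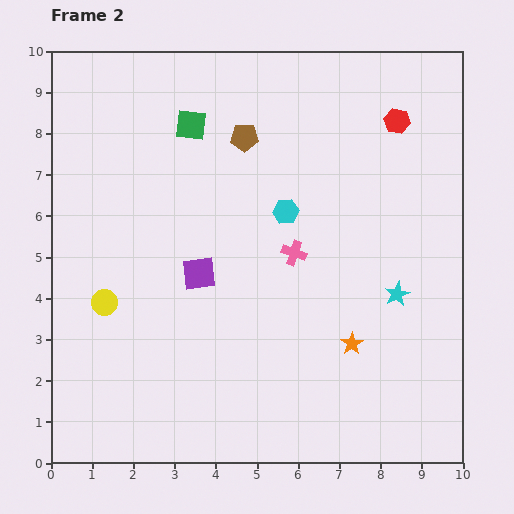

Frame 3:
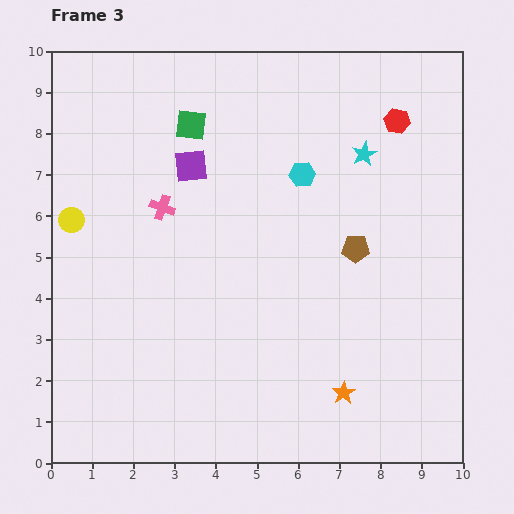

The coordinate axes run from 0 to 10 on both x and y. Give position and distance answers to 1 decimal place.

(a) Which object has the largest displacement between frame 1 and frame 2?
the brown pentagon

(moved 3.8; next 3.4)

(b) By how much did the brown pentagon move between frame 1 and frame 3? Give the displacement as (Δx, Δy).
(5.4, 0.0)

The brown pentagon was at (2.0, 5.2) in frame 1 and (7.4, 5.2) in frame 3.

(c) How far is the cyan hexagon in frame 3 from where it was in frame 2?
1.0

The cyan hexagon moved from (5.7, 6.1) to (6.1, 7.0), a distance of √(0.4² + 0.9²) ≈ 1.0.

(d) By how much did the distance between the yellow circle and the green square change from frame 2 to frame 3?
-1.1

Distance in frame 2: 4.8. Distance in frame 3: 3.7.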